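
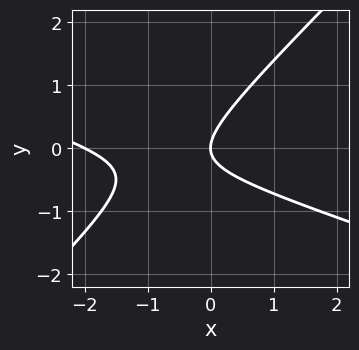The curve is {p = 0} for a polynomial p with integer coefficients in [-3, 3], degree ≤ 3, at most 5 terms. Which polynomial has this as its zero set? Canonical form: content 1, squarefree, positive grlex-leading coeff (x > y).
x^2 + 2*x*y - 3*y^2 + 2*x

First, deg p = 2.
Next, against the integer gridlines: the x-axis gridline crossings are at x ∈ {-2, 0}; it crosses the y-axis at the gridline y = 0.
Finally, together with the visible shape, these determine p as stated.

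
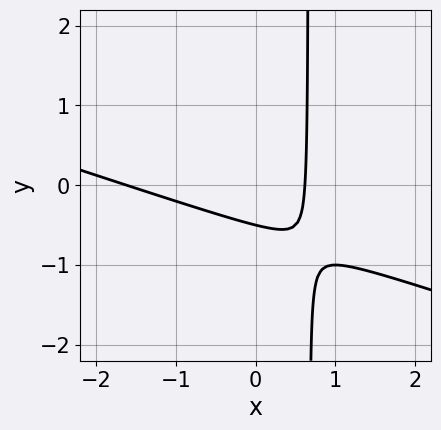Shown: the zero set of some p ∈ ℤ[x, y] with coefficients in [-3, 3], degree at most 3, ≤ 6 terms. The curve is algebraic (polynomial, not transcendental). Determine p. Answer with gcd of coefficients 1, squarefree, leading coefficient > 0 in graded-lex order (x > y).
x^2 + 3*x*y + x - 2*y - 1

First, the degree is 2 — the shape is more complex than any degree-1 curve.
Finally, the integer polynomial consistent with all of this is the stated p.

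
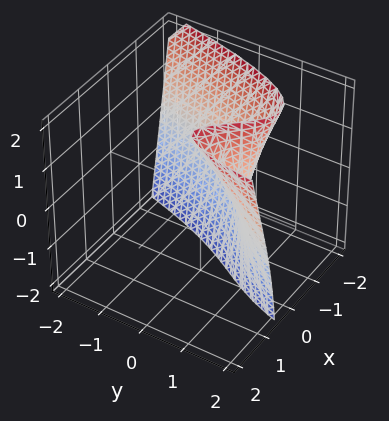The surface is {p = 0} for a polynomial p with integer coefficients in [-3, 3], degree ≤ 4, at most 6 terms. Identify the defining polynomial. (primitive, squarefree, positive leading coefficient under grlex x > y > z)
1. The degree is 3 — a generic line meets the surface in up to 3 points.
2. Reading off the gridlines: one y-axis crossing is at y = 1; no z-intercept at any integer in the box.
3. Solving for integer coefficients yields p as stated.

2*x^3 + x*y - 2*x*z - 3*y + 3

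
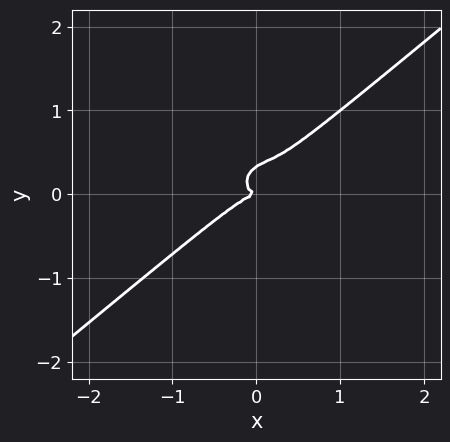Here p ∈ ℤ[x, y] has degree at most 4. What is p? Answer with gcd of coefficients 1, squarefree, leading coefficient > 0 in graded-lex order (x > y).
2*x^3 - 2*x^2*y + 2*x*y^2 - 3*y^3 + y^2

(a) Degree: the shape is more complex than any degree-2 curve, so deg p = 3.
(b) Against the integer gridlines: it crosses the x-axis at the gridline x = 0; it crosses the y-axis at the gridline y = 0.
(c) Matching integer coefficients to the picture gives p.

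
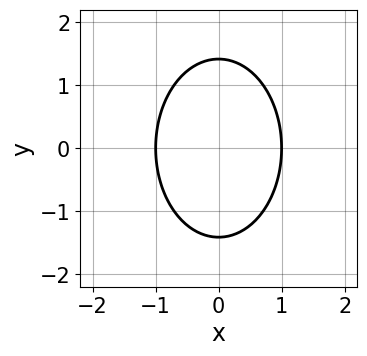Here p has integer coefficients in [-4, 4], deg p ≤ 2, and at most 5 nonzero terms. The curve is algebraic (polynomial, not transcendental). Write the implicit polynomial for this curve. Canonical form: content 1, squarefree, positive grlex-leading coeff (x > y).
1. Degree: the shape is more complex than any degree-1 curve, so deg p = 2.
2. Symmetries: it's symmetric under x → −x, forcing even powers of x; it's symmetric under y → −y, forcing even powers of y.
3. Checking where it meets the axes: among the integer gridlines, it crosses the x-axis at x ∈ {-1, 1}.
4. Assembling these constraints gives the stated polynomial.

2*x^2 + y^2 - 2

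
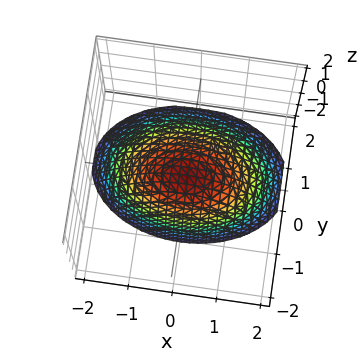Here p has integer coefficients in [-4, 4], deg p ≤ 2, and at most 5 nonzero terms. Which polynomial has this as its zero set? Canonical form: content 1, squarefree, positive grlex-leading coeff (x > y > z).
x^2 + 2*y^2 + y*z + 2*z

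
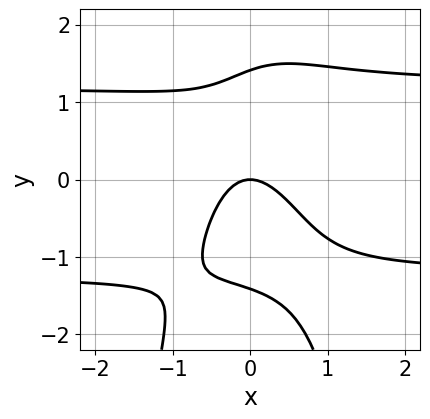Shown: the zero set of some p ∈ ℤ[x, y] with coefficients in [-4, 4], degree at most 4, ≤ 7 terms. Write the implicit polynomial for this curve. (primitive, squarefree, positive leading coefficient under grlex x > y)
2*x^2*y^2 + y^3 - 3*x^2 - x*y - 2*y

First, degree: a generic line meets the curve in up to 4 points, so deg p = 4.
Then, reading off the gridlines: it meets the y-axis at y = 0 (among the integer gridlines); it crosses the x-axis at the gridline x = 0.
Finally, solving for integer coefficients yields p as stated.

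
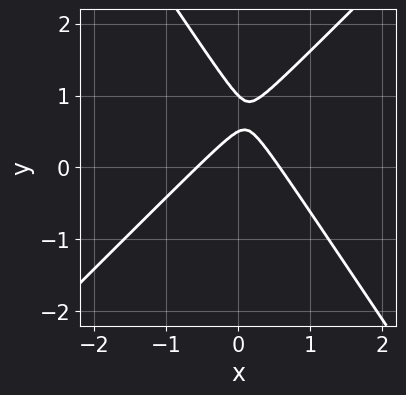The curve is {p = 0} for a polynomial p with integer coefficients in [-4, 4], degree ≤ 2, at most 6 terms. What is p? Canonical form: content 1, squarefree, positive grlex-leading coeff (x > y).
First, the degree is 2 — no degree-1 curve has this shape.
Then, from the visible intercepts: one y-axis crossing is at y = 1.
Finally, assembling these constraints gives the stated polynomial.

3*x^2 - x*y - 2*y^2 + 3*y - 1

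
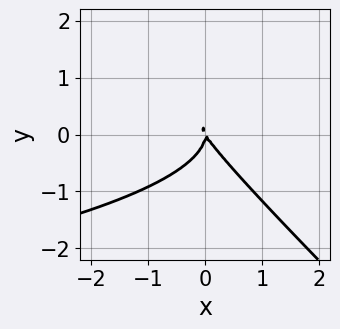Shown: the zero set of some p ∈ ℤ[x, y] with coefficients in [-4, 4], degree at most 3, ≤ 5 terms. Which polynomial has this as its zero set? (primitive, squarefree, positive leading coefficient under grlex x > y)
Degree: no degree-2 curve has this shape, so deg p = 3.
From the visible intercepts: it meets the y-axis at y = 0 (among the integer gridlines); it crosses the x-axis at the gridline x = 0.
Together with the visible shape, these determine p as stated.

3*x*y^2 + 3*y^3 + 3*x^2 + 2*x*y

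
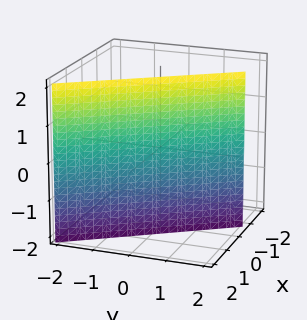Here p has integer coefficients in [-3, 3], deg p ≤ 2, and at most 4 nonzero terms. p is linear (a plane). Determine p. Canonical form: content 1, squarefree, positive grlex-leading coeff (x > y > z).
The degree is 1 — every cross-section is a straight line — this is a plane.
From the visible intercepts: it crosses the y-axis at the gridline y = 1; it misses every integer gridline on the z-axis.
Putting this together gives p.

3*x + 2*y - 2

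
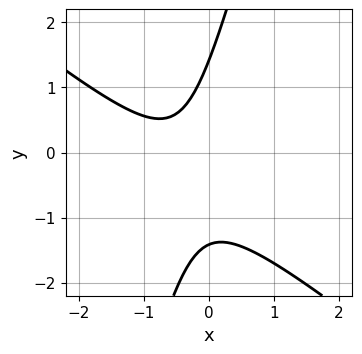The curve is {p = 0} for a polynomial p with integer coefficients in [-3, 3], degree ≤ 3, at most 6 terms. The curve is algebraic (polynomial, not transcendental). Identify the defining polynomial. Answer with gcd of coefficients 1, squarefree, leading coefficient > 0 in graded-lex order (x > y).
1. deg p = 2. A generic line meets the curve in up to 2 points.
2. Against the integer gridlines: the curve avoids every integer x-axis point in the box.
3. Fitting integer coefficients to these (and the overall shape) gives p.

3*x^2 + 3*x*y - y^2 + 3*x + 2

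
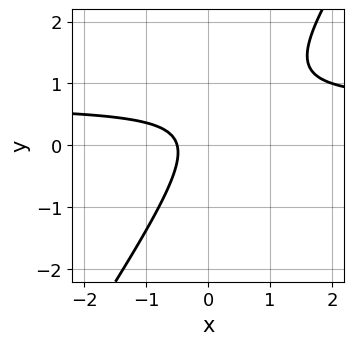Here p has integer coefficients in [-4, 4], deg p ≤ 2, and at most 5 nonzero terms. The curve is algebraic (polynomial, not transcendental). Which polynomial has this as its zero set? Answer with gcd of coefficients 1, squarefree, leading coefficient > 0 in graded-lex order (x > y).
First, deg p = 2. No degree-1 curve has this shape.
Next, from the axis intercepts and sections: it misses every integer gridline on the y-axis.
Finally, the integer polynomial consistent with all of this is the stated p.

3*x*y - 2*y^2 - 2*x + y - 1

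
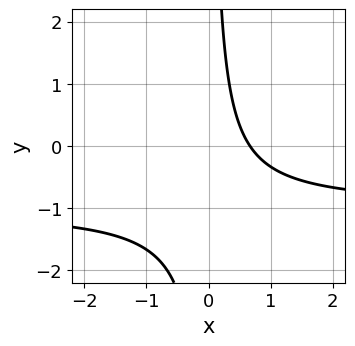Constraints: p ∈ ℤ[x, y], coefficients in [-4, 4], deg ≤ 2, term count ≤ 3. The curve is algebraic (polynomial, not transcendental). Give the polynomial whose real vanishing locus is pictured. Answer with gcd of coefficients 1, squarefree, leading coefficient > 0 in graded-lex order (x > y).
First, the degree is 2 — no degree-1 curve has this shape.
Then, checking where it meets the axes: no y-intercept at any integer in the box.
Finally, fitting integer coefficients to these (and the overall shape) gives p.

3*x*y + 3*x - 2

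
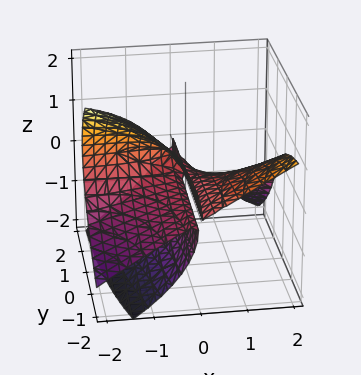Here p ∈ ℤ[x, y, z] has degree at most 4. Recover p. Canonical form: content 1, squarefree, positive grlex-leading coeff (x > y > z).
Degree: the shape is more complex than any degree-2 surface, so deg p = 3.
Against the integer gridlines: it crosses the z-axis at the gridline z = 0; every point of the x-axis in the box is on the surface.
Together with the visible shape, these determine p as stated.

2*x^2*y - 2*x*y*z - x*z^2 + 2*z^3 + 3*x*z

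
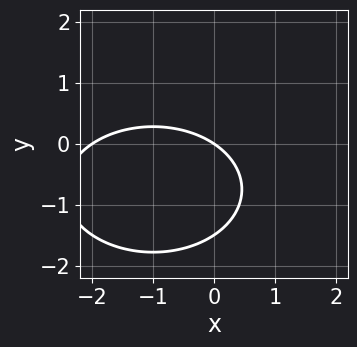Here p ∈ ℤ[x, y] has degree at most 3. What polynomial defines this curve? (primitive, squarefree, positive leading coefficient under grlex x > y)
First, degree: the shape is more complex than any degree-1 curve, so deg p = 2.
Then, against the integer gridlines: the x-axis gridline crossings are at x ∈ {-2, 0}; one y-axis crossing is at y = 0.
Finally, together with the visible shape, these determine p as stated.

x^2 + 2*y^2 + 2*x + 3*y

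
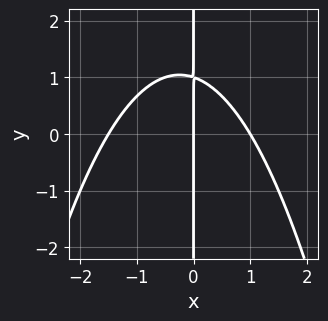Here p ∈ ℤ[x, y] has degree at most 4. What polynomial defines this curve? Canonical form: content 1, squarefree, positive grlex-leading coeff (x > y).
1. The degree is 3 — the shape is more complex than any degree-2 curve.
2. Against the integer gridlines: every point of the y-axis in the box is on the curve; the x-axis gridline crossings are at x ∈ {0, 1}.
3. Matching integer coefficients to the picture gives p.

2*x^3 + x^2 + 3*x*y - 3*x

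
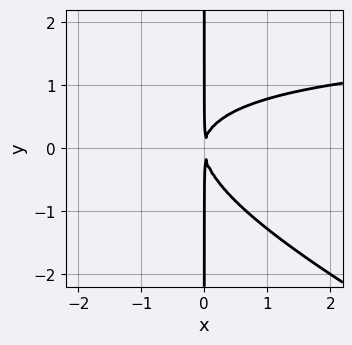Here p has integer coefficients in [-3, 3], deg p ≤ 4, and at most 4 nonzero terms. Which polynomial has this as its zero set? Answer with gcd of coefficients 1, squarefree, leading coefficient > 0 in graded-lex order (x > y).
x^2*y + 2*x*y^2 - 2*x^2

(a) The degree is 3 — the shape is more complex than any degree-2 curve.
(b) Checking where it meets the axes: every point of the y-axis in the box is on the curve.
(c) These observations pin down the coefficients.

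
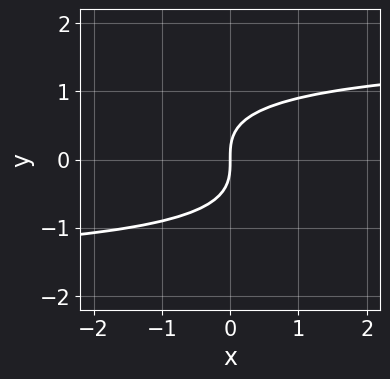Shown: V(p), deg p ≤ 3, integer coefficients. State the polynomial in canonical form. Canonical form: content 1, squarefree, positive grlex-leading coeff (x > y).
x*y^2 + 3*y^3 - 3*x

(a) deg p = 3. The shape is more complex than any degree-2 curve.
(b) Against the integer gridlines: it crosses the x-axis at the gridline x = 0; it meets the y-axis at y = 0 (among the integer gridlines).
(c) Putting this together gives p.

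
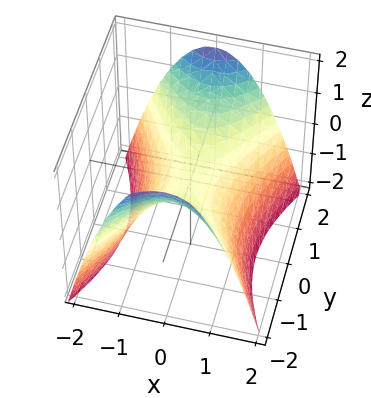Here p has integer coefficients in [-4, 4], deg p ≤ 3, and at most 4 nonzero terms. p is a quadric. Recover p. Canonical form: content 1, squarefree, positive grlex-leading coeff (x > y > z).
2*x^2 - y^2 + 2*z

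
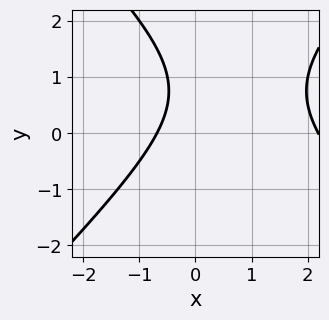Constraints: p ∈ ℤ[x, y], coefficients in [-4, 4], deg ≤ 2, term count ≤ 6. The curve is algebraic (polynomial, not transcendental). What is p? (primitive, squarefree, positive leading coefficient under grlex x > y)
1. deg p = 2. The shape is more complex than any degree-1 curve.
2. Observable constraints: the curve avoids every integer y-axis point in the box.
3. These observations pin down the coefficients.

2*x^2 - 2*y^2 - 3*x + 3*y - 3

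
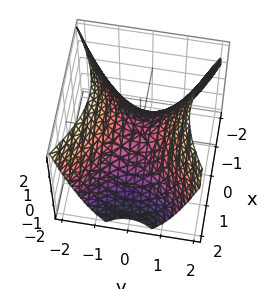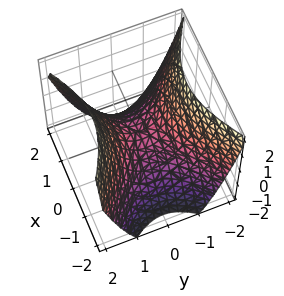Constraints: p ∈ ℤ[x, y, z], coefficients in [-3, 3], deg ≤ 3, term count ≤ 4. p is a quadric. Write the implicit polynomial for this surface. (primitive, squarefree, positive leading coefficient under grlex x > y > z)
2*x^2 - 3*y^2 + 3*z

First, the degree is 2 — a hyperbolic paraboloid; a quadric.
Then, symmetries: mirror symmetry y ↦ −y ⇒ only even powers of y; it's symmetric under x → −x, forcing even powers of x.
Next, from the visible intercepts: one z-axis crossing is at z = 0; it crosses the x-axis at the gridline x = 0; it crosses the y-axis at the gridline y = 0.
Finally, the integer polynomial consistent with all of this is the stated p.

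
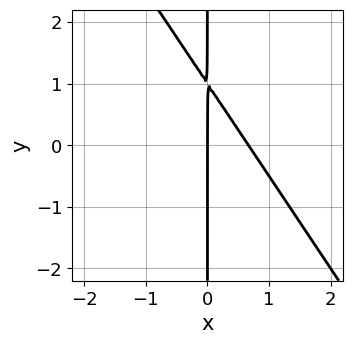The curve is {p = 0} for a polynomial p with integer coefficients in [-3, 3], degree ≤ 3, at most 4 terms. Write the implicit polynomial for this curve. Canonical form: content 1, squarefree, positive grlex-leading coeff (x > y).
1. Degree: the shape is more complex than any degree-1 curve, so deg p = 2.
2. From the visible intercepts: it meets the x-axis at x = 0 (among the integer gridlines); the visible y-axis segment lies entirely on the curve.
3. The integer polynomial consistent with all of this is the stated p.

3*x^2 + 2*x*y - 2*x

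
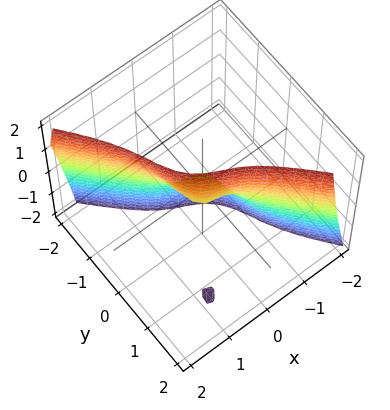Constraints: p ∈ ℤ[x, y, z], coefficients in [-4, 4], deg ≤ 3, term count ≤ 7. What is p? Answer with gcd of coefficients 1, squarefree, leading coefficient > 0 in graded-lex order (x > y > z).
3*x^3 + 2*x*y*z + 2*y^3 + y^2*z - z

1. Degree: no degree-2 surface has this shape, so deg p = 3.
2. Checking where it meets the axes: one z-axis crossing is at z = 0; it crosses the x-axis at the gridline x = 0; it meets the y-axis at y = 0 (among the integer gridlines).
3. The integer polynomial consistent with all of this is the stated p.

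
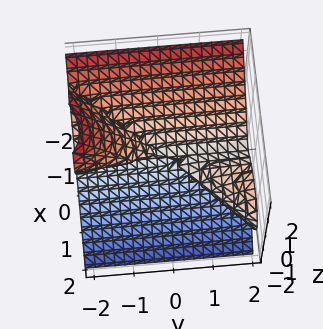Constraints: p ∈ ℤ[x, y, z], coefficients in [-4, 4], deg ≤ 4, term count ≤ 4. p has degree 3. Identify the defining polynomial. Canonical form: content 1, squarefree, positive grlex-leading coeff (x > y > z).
x^3 - x^2*y + y*z^2 + z^3

The degree is 3 — no degree-2 surface has this shape.
Checking where it meets the axes: it meets the x-axis at x = 0 (among the integer gridlines); every point of the y-axis in the box is on the surface.
The integer polynomial consistent with all of this is the stated p.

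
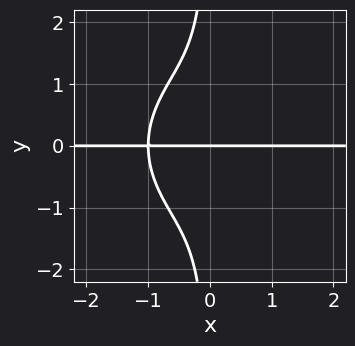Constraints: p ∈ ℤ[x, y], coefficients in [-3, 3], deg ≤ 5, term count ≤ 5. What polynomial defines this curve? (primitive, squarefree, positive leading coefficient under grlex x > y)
(a) The degree is 4 — the shape is more complex than any degree-3 curve.
(b) Checking where it meets the axes: the visible x-axis segment lies entirely on the curve; it meets the y-axis at y = 0 (among the integer gridlines).
(c) Solving for integer coefficients yields p as stated.

x^3*y + x*y^3 + y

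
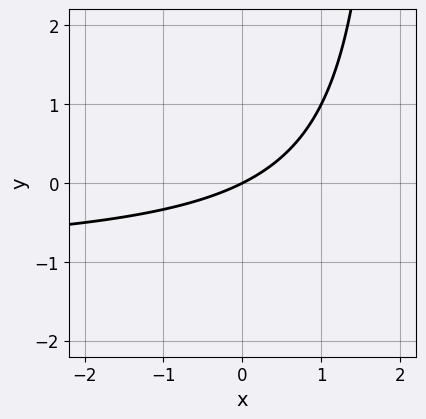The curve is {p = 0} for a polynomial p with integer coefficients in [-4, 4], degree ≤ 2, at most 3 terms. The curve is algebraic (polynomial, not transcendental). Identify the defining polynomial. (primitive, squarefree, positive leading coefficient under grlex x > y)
First, deg p = 2. No degree-1 curve has this shape.
Then, against the integer gridlines: one x-axis crossing is at x = 0; it meets the y-axis at y = 0 (among the integer gridlines).
Finally, these observations pin down the coefficients.

x*y + x - 2*y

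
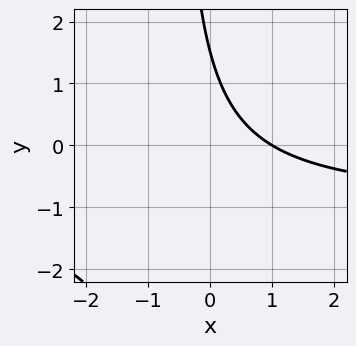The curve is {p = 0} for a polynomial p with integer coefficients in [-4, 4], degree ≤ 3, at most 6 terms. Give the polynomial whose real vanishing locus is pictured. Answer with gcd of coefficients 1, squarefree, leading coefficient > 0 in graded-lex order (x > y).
1. deg p = 2. A generic line meets the curve in up to 2 points.
2. Reading off the gridlines: it crosses the x-axis at the gridline x = 1.
3. The integer polynomial consistent with all of this is the stated p.

3*x*y + 3*x + 2*y - 3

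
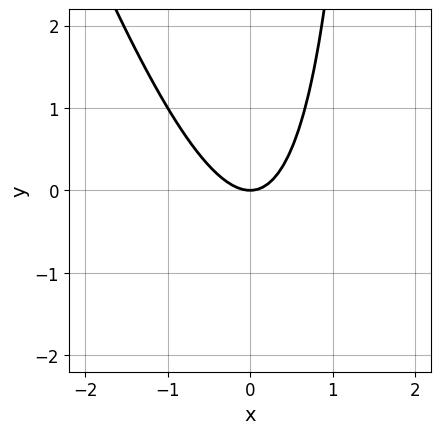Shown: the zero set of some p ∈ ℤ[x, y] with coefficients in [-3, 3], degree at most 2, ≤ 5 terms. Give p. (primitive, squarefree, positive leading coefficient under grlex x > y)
(a) Degree: the shape is more complex than any degree-1 curve, so deg p = 2.
(b) From the axis intercepts and sections: one x-axis crossing is at x = 0; one y-axis crossing is at y = 0.
(c) Fitting integer coefficients to these (and the overall shape) gives p.

3*x^2 + x*y - 2*y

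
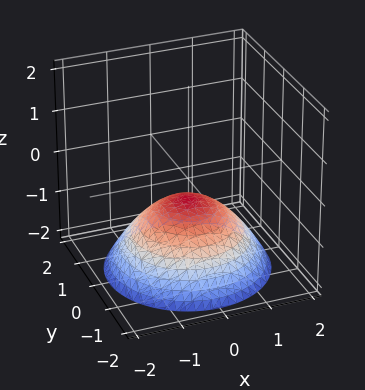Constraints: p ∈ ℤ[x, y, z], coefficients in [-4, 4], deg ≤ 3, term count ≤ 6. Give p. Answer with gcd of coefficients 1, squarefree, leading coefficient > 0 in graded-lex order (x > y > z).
x^2 + y^2 + 2*z + 1

deg p = 2. No degree-1 surface has this shape.
Symmetry: the z-axis is an axis of rotation, so x and y enter only as x² + y².
Reading off the gridlines: it misses every integer gridline on the x-axis; no y-intercept at any integer in the box; a circular section at z = -2 has radius between 1 and 2.
Solving for integer coefficients yields p as stated.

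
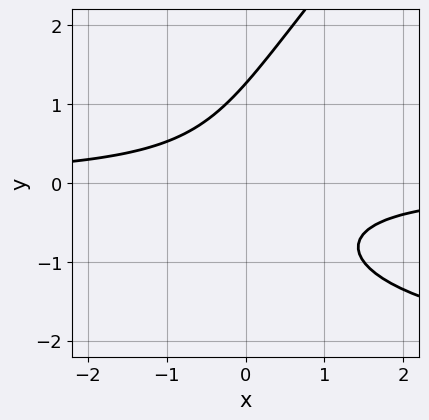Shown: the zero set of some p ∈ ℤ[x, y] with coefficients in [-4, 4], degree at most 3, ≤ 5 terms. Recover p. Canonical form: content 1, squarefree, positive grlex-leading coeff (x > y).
First, the degree is 3 — no degree-2 curve has this shape.
Next, observable constraints: the curve avoids every integer x-axis point in the box.
Finally, solving for integer coefficients yields p as stated.

x*y^2 - y^3 + 3*x*y + 2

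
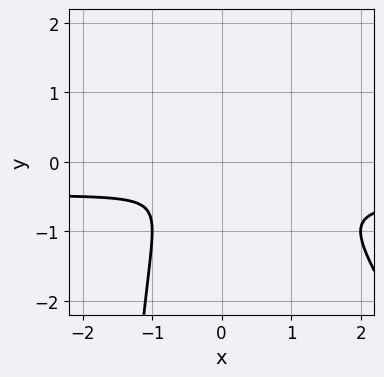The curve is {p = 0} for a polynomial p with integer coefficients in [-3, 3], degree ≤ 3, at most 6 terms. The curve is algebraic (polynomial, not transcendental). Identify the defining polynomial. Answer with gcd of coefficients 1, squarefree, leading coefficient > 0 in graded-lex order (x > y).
2*x^2*y + x*y^2 + x^2 + 2*y^2

(a) deg p = 3. No degree-2 curve has this shape.
(b) Solving for integer coefficients yields p as stated.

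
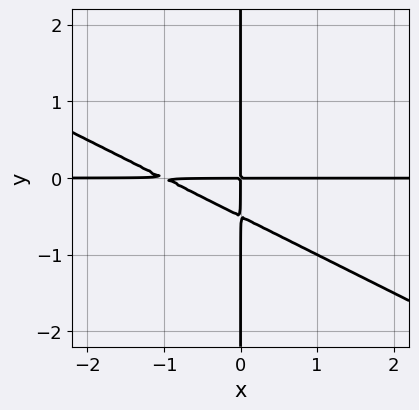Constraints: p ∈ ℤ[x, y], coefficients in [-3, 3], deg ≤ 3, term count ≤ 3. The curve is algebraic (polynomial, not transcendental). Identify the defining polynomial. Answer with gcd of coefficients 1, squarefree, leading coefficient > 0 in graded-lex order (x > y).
x^2*y + 2*x*y^2 + x*y

(a) Degree: a generic line meets the curve in up to 3 points, so deg p = 3.
(b) From the visible intercepts: every point of the x-axis in the box is on the curve; every point of the y-axis in the box is on the curve.
(c) Assembling these constraints gives the stated polynomial.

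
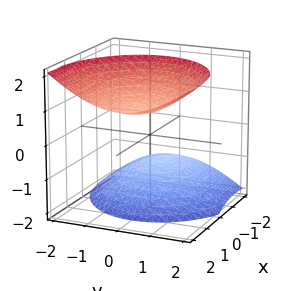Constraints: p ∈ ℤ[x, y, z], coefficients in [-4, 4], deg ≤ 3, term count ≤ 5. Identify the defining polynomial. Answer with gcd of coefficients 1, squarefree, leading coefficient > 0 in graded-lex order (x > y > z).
2*x^2 - 3*x*z + 3*y^2 - 3*z^2 + 3

(a) The picture has 2 separate pieces. Treating them together as one polynomial.
(b) deg p = 2. No degree-1 surface has this shape.
(c) Checking where it meets the axes: among the integer gridlines, it crosses the z-axis at z ∈ {-1, 1}; no x-intercept at any integer in the box; no y-intercept at any integer in the box.
(d) Together with the visible shape, these determine p as stated.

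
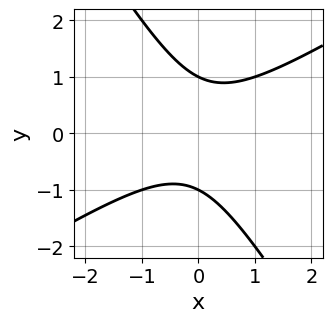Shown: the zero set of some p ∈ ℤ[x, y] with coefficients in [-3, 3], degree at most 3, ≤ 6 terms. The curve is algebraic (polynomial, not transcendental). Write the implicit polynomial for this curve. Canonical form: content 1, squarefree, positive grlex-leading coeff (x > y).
x^2 - x*y - y^2 + 1

1. The degree is 2 — the shape is more complex than any degree-1 curve.
2. Checking where it meets the axes: among the integer gridlines, it crosses the y-axis at y ∈ {-1, 1}; the curve avoids every integer x-axis point in the box.
3. Putting this together gives p.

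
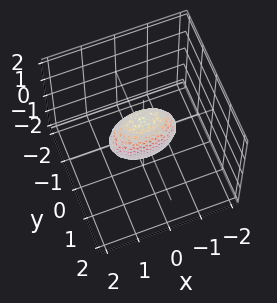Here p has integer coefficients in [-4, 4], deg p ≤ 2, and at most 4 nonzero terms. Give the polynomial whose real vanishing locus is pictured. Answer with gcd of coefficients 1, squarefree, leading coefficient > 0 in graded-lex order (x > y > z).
First, the degree is 2 — bounded and convex; a quadric.
Then, symmetries: mirror symmetry z ↦ −z ⇒ only even powers of z; it's symmetric under y → −y, forcing even powers of y; mirror symmetry x ↦ −x ⇒ only even powers of x.
Next, checking where it meets the axes: the x-axis gridline crossings are at x ∈ {-1, 1}; the z-axis gridline crossings are at z ∈ {-1, 1}.
Finally, the integer polynomial consistent with all of this is the stated p.

x^2 + 3*y^2 + z^2 - 1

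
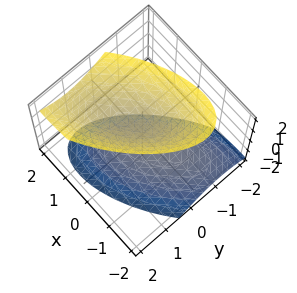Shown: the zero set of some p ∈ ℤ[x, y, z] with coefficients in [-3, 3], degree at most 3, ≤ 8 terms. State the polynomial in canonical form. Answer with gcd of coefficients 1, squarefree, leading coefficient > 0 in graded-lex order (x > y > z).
2*x^2 - 3*x*y - x*z + 3*y^2 - 2*z^2 + 1

1. There are 2 components.
2. deg p = 2.
3. Checking where it meets the axes: it misses every integer gridline on the x-axis; no y-intercept at any integer in the box.
4. The integer polynomial consistent with all of this is the stated p.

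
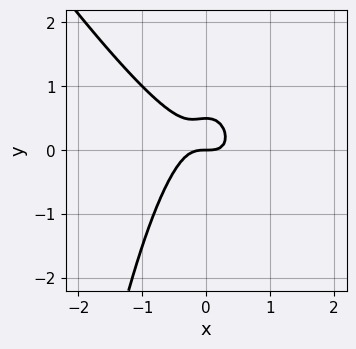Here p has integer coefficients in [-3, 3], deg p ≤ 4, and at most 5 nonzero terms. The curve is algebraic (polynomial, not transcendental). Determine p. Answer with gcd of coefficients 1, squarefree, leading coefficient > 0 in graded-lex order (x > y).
(a) The degree is 3 — the shape is more complex than any degree-2 curve.
(b) Against the integer gridlines: one x-axis crossing is at x = 0; one y-axis crossing is at y = 0.
(c) The integer polynomial consistent with all of this is the stated p.

3*x^3 + 2*x^2*y + 2*y^2 - y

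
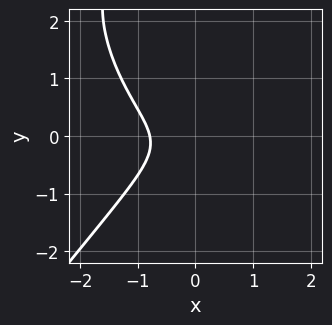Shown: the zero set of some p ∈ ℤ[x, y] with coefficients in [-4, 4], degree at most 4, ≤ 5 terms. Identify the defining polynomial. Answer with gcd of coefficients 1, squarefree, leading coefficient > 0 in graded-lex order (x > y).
2*x^3 - y^3 - x*y + 3*y^2 + 1

The degree is 3 — no degree-2 curve has this shape.
Checking where it meets the axes: it misses every integer gridline on the y-axis.
Fitting integer coefficients to these (and the overall shape) gives p.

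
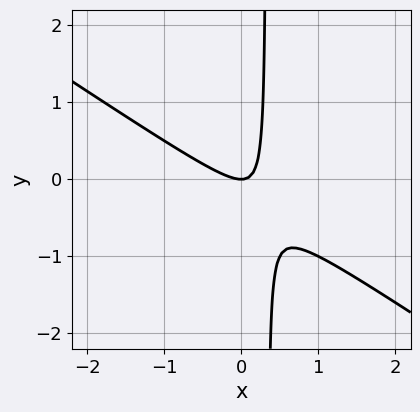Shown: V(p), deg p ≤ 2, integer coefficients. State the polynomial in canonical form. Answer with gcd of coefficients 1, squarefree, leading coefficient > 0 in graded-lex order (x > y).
2*x^2 + 3*x*y - y

1. The degree is 2 — the shape is more complex than any degree-1 curve.
2. From the axis intercepts and sections: one x-axis crossing is at x = 0; one y-axis crossing is at y = 0.
3. Matching integer coefficients to the picture gives p.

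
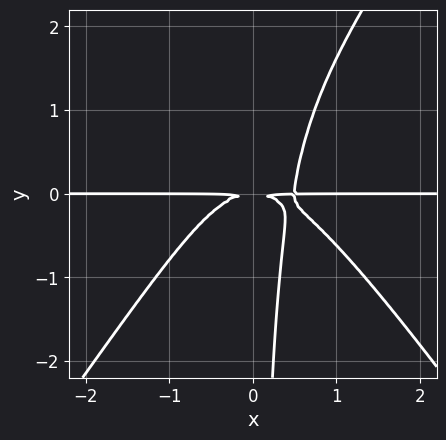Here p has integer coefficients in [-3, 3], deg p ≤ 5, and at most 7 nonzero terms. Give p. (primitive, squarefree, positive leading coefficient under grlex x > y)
2*x^3*y - x*y^3 - x^2*y + 2*x*y^2 - y^2

First, deg p = 4.
Then, against the integer gridlines: the visible x-axis segment lies entirely on the curve.
Finally, putting this together gives p.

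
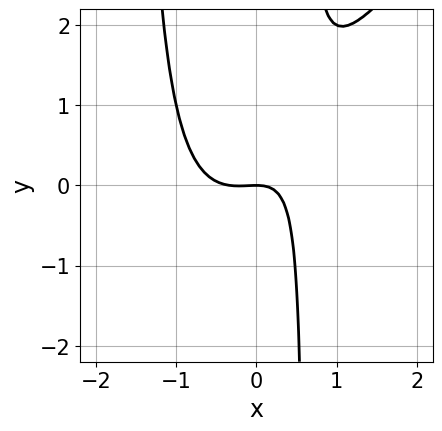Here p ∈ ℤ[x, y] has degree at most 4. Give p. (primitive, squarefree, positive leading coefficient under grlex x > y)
1. The degree is 3 — a generic line meets the curve in up to 3 points.
2. Observable constraints: it meets the x-axis at x = 0 (among the integer gridlines); one y-axis crossing is at y = 0.
3. The integer polynomial consistent with all of this is the stated p.

3*x^3 - 2*x^2*y + x^2 - 2*x*y + 2*y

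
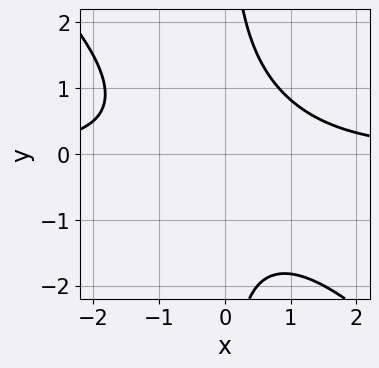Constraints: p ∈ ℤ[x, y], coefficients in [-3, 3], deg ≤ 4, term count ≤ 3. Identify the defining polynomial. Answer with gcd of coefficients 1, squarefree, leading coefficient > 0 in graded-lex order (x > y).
deg p = 3. The shape is more complex than any degree-2 curve.
Observable constraints: it misses every integer gridline on the y-axis; it misses every integer gridline on the x-axis.
Together with the visible shape, these determine p as stated.

2*x^2*y + 2*x*y^2 - 3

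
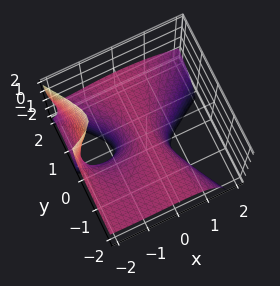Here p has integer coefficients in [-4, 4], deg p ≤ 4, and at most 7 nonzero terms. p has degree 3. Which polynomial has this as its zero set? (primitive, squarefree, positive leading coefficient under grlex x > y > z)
Degree: no degree-2 surface has this shape, so deg p = 3.
From the visible intercepts: one z-axis crossing is at z = 0; among the integer gridlines, it crosses the x-axis at x ∈ {-2, 0}; every point of the y-axis in the box is on the surface.
Matching integer coefficients to the picture gives p.

x^3 + 3*x*y*z + 3*y^2*z + 2*x^2 + z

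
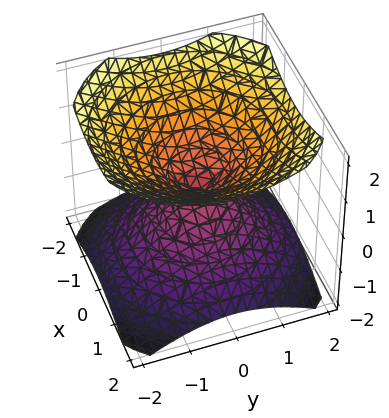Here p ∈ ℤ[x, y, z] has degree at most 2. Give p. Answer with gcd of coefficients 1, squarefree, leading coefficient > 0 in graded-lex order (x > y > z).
(a) The picture has 2 separate pieces.
(b) The degree is 2 — a double cone through the origin; a quadric.
(c) Symmetry: the z-axis is an axis of rotation, so x and y enter only as x² + y²; the z ↦ −z reflection is a symmetry, so z appears only in even powers.
(d) From the visible intercepts: it meets the y-axis at y = 0 (among the integer gridlines); one x-axis crossing is at x = 0; it crosses the z-axis at the gridline z = 0.
(e) Matching integer coefficients to the picture gives p.

2*x^2 + 2*y^2 - 3*z^2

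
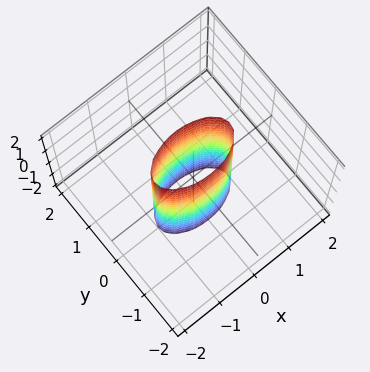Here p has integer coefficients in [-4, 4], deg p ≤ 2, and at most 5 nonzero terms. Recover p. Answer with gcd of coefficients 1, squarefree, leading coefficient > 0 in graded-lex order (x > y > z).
1. The degree is 2 — a cylinder; a quadric.
2. Symmetries: it's symmetric under z → −z, forcing even powers of z; the y ↦ −y reflection is a symmetry, so y appears only in even powers; mirror symmetry x ↦ −x ⇒ only even powers of x.
3. Observable constraints: it misses every integer gridline on the z-axis; the x-axis gridline crossings are at x ∈ {-1, 1}.
4. Putting this together gives p.

x^2 + 3*y^2 - 1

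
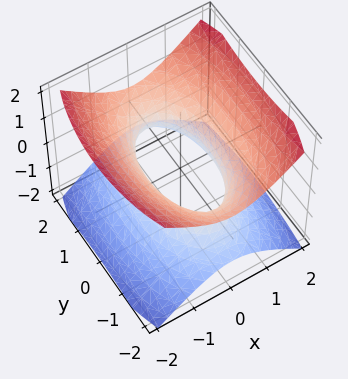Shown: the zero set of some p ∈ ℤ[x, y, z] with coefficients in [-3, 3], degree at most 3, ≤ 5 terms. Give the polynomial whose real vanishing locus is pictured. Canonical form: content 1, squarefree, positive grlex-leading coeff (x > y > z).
3*x^2 + y^2 - 3*z^2 - 2

(a) Degree: an hourglass — one-sheet hyperboloid; a quadric, so deg p = 2.
(b) Symmetries: it's symmetric under z → −z, forcing even powers of z; mirror symmetry x ↦ −x ⇒ only even powers of x; the y ↦ −y reflection is a symmetry, so y appears only in even powers.
(c) From the axis intercepts and sections: no z-intercept at any integer in the box.
(d) Putting this together gives p.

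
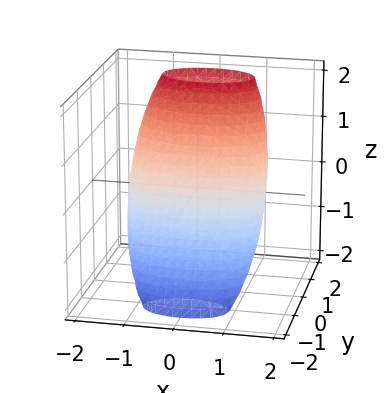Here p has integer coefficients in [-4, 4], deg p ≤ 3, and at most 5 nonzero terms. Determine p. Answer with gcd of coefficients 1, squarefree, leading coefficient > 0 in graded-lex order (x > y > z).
deg p = 2. A generic line meets the surface in up to 2 points.
Putting this together gives p.

x^2 + 3*y^2 - 3*y*z + z^2 - 2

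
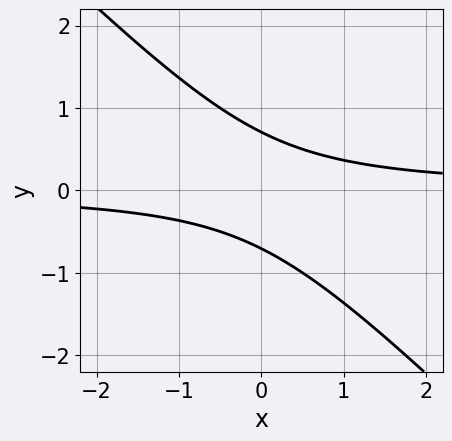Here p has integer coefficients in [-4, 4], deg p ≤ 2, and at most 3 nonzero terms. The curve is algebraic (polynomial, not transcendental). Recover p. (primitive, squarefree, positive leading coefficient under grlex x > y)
2*x*y + 2*y^2 - 1

Degree: no degree-1 curve has this shape, so deg p = 2.
Checking where it meets the axes: it misses every integer gridline on the x-axis.
Assembling these constraints gives the stated polynomial.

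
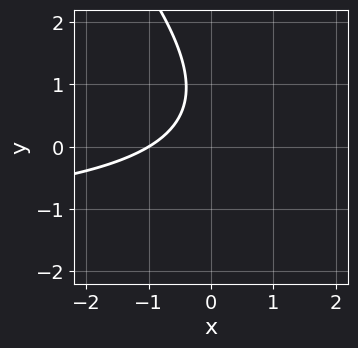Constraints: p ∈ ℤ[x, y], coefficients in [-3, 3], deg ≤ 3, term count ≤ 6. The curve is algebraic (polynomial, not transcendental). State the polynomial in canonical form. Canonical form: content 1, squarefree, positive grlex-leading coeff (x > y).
2*x*y + 2*y^2 + 3*x - 3*y + 3

First, degree: no degree-1 curve has this shape, so deg p = 2.
Then, checking where it meets the axes: it crosses the x-axis at the gridline x = -1; no y-intercept at any integer in the box.
Finally, the integer polynomial consistent with all of this is the stated p.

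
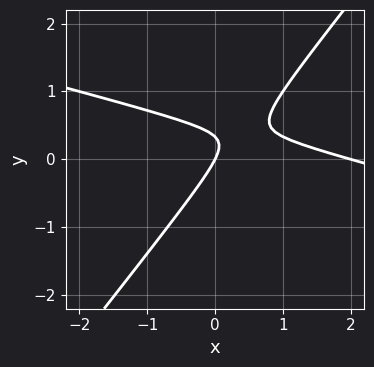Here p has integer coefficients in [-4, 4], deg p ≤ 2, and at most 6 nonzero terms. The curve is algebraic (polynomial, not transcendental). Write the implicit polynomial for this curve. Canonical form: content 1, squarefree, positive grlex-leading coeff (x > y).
(a) Degree: no degree-1 curve has this shape, so deg p = 2.
(b) From the axis intercepts and sections: among the integer gridlines, it crosses the x-axis at x ∈ {0, 2}; one y-axis crossing is at y = 0.
(c) Fitting integer coefficients to these (and the overall shape) gives p.

x^2 + 3*x*y - 3*y^2 - 2*x + y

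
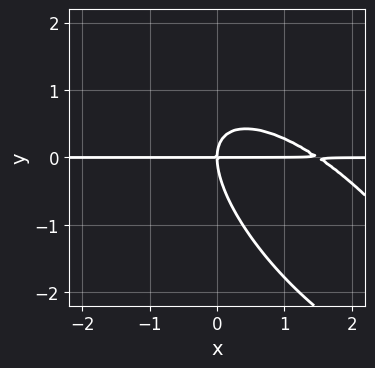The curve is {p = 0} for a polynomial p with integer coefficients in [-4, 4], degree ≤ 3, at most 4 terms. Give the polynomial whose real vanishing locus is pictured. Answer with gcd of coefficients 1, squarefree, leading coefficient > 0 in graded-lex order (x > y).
2*x^2*y + 3*x*y^2 + 2*y^3 - 3*x*y

1. Degree: the shape is more complex than any degree-2 curve, so deg p = 3.
2. From the axis intercepts and sections: the visible x-axis segment lies entirely on the curve; one y-axis crossing is at y = 0.
3. The integer polynomial consistent with all of this is the stated p.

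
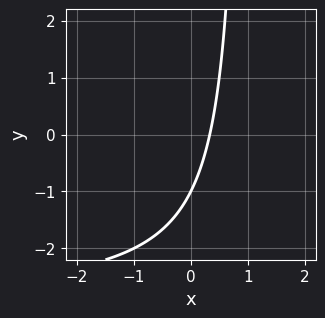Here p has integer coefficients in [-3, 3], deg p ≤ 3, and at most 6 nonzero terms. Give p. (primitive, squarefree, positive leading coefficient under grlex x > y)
First, degree: no degree-1 curve has this shape, so deg p = 2.
Next, from the visible intercepts: one y-axis crossing is at y = -1.
Finally, the integer polynomial consistent with all of this is the stated p.

x*y + 3*x - y - 1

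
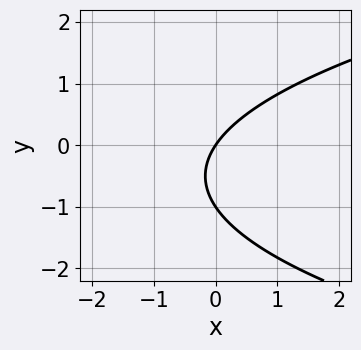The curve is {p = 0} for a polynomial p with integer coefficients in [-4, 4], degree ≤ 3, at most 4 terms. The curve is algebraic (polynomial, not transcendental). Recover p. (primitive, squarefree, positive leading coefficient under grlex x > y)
First, the degree is 2 — a generic line meets the curve in up to 2 points.
Next, reading off the gridlines: the y-axis gridline crossings are at y ∈ {-1, 0}; it crosses the x-axis at the gridline x = 0.
Finally, putting this together gives p.

2*y^2 - 3*x + 2*y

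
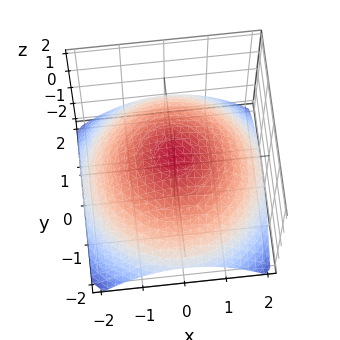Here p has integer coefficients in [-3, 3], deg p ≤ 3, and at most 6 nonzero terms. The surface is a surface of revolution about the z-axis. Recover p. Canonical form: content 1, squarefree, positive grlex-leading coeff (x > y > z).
x^2 + y^2 + 3*z - 2

First, deg p = 2. No degree-1 surface has this shape.
Next, by symmetry, the z-axis is an axis of rotation, so x and y enter only as x² + y².
Then, from the visible intercepts: a circular section at z = 0 has radius between 1 and 2.
Finally, the integer polynomial consistent with all of this is the stated p.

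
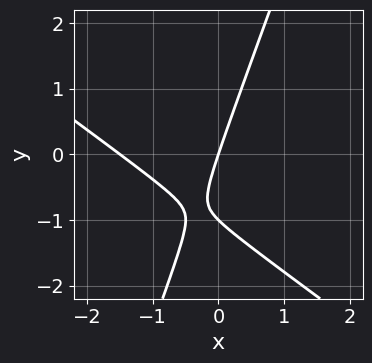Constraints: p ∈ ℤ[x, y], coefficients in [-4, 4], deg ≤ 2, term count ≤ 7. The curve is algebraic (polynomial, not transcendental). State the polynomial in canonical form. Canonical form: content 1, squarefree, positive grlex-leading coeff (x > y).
deg p = 2. No degree-1 curve has this shape.
Observable constraints: among the integer gridlines, it crosses the y-axis at y ∈ {-1, 0}; it meets the x-axis at x = 0 (among the integer gridlines).
The integer polynomial consistent with all of this is the stated p.

2*x^2 + 2*x*y - y^2 + 3*x - y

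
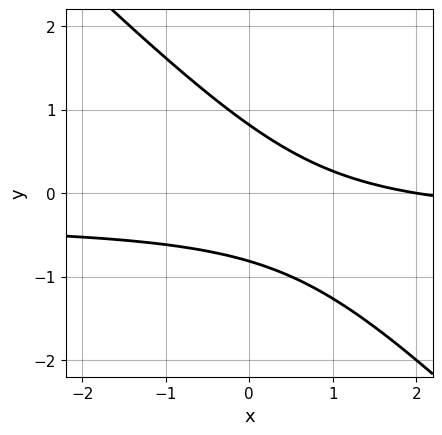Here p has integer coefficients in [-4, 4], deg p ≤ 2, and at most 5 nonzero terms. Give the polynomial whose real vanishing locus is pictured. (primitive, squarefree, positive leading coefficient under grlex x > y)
3*x*y + 3*y^2 + x - 2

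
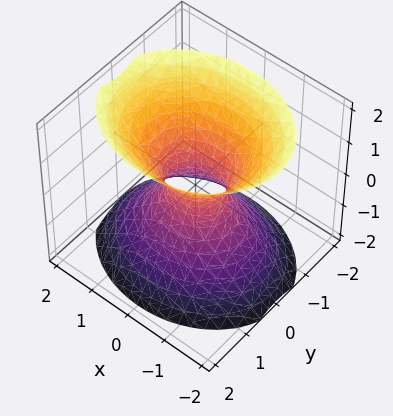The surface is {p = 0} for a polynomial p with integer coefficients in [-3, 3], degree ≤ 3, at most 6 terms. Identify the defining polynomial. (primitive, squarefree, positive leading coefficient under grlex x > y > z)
1. The degree is 2 — one connected sheet with a waist; a quadric.
2. Symmetries: it's symmetric under z → −z, forcing even powers of z; mirror symmetry x ↦ −x ⇒ only even powers of x; it's symmetric under y → −y, forcing even powers of y.
3. Checking where it meets the axes: no z-intercept at any integer in the box.
4. Together with the visible shape, these determine p as stated.

2*x^2 + 3*y^2 - 2*z^2 - 1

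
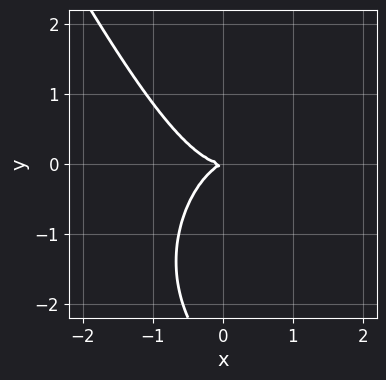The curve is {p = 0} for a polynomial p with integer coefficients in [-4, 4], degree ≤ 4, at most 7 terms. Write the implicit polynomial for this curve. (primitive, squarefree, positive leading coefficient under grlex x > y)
First, deg p = 3. A generic line meets the curve in up to 3 points.
Then, from the axis intercepts and sections: it meets the x-axis at x = 0 (among the integer gridlines); it crosses the y-axis at the gridline y = 0.
Finally, fitting integer coefficients to these (and the overall shape) gives p.

3*x^3 + x*y^2 + y^3 - x*y + 3*y^2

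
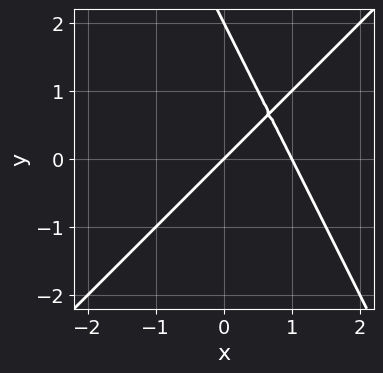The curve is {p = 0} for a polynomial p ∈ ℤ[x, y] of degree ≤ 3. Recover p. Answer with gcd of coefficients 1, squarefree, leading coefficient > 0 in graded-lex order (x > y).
2*x^2 - x*y - y^2 - 2*x + 2*y

(a) deg p = 2. The shape is more complex than any degree-1 curve.
(b) Checking where it meets the axes: among the integer gridlines, it crosses the y-axis at y ∈ {0, 2}; among the integer gridlines, it crosses the x-axis at x ∈ {0, 1}.
(c) Solving for integer coefficients yields p as stated.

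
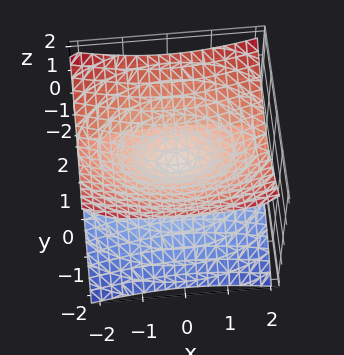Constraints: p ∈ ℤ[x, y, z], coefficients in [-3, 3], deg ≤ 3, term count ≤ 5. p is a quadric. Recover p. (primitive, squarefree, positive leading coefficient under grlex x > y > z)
x^2 + 2*y^2 - 3*z^2

(a) The degree is 2 — two nappes meeting at a single point; a quadric.
(b) Symmetries: mirror symmetry x ↦ −x ⇒ only even powers of x; the z ↦ −z reflection is a symmetry, so z appears only in even powers; mirror symmetry y ↦ −y ⇒ only even powers of y.
(c) From the visible intercepts: it meets the y-axis at y = 0 (among the integer gridlines); it crosses the z-axis at the gridline z = 0.
(d) Matching integer coefficients to the picture gives p.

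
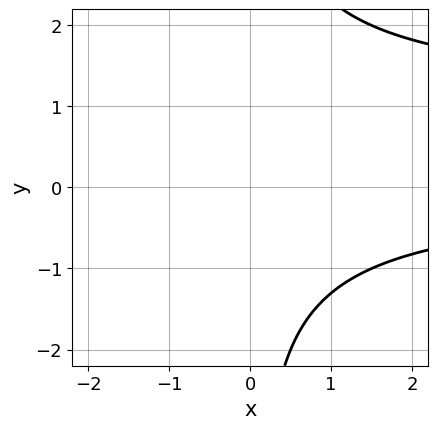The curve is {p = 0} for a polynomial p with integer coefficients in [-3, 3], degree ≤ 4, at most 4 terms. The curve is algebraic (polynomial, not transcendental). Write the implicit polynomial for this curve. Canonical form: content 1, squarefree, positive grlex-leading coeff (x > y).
First, deg p = 3.
Then, from the axis intercepts and sections: the curve avoids every integer y-axis point in the box; no x-intercept at any integer in the box.
Finally, solving for integer coefficients yields p as stated.

x*y^2 - x*y - 3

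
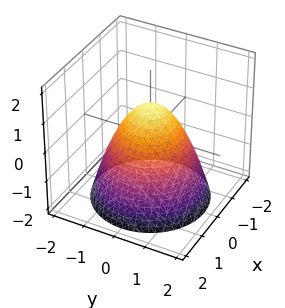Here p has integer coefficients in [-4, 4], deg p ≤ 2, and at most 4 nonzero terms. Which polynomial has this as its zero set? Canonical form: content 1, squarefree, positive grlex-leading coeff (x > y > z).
x^2 + y^2 + z - 1

(a) The degree is 2 — a generic line meets the surface in up to 2 points.
(b) By symmetry, the surface is invariant under rotation about z: p = q(x² + y², z).
(c) Observable constraints: the y-axis gridline crossings are at y ∈ {-1, 1}; it crosses the z-axis at the gridline z = 1.
(d) Putting this together gives p.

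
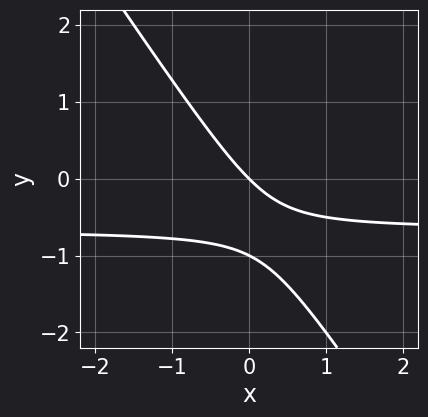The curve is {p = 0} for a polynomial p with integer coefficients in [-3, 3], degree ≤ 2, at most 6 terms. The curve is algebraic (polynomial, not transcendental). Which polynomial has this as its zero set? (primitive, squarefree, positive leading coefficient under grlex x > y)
3*x*y + 2*y^2 + 2*x + 2*y

deg p = 2.
Against the integer gridlines: it meets the x-axis at x = 0 (among the integer gridlines); the y-axis gridline crossings are at y ∈ {-1, 0}.
Matching integer coefficients to the picture gives p.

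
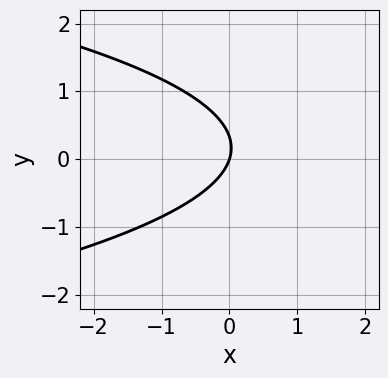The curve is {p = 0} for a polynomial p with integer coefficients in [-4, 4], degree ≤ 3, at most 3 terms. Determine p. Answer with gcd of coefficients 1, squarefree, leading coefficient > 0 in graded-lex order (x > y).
3*y^2 + 3*x - y

First, deg p = 2. The shape is more complex than any degree-1 curve.
Next, from the axis intercepts and sections: it meets the x-axis at x = 0 (among the integer gridlines); it crosses the y-axis at the gridline y = 0.
Finally, assembling these constraints gives the stated polynomial.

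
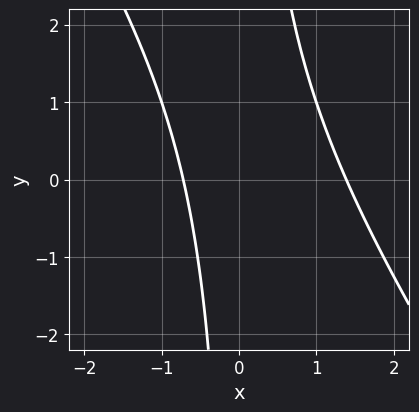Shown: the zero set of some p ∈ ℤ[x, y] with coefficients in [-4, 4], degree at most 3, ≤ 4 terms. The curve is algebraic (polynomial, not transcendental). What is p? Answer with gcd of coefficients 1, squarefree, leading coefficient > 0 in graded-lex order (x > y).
(a) Degree: a generic line meets the curve in up to 2 points, so deg p = 2.
(b) Observable constraints: the curve avoids every integer y-axis point in the box.
(c) Matching integer coefficients to the picture gives p.

3*x^2 + 2*x*y - 2*x - 3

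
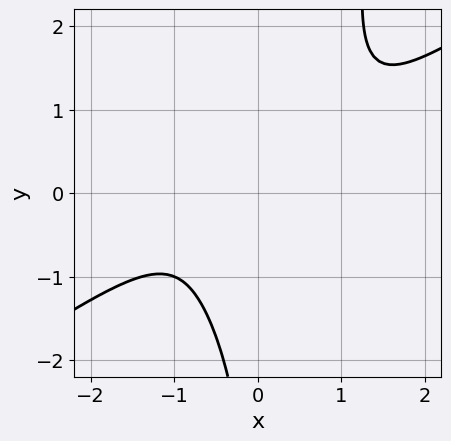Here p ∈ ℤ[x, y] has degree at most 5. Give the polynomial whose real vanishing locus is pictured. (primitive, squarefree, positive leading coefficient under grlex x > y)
2*x^4 - 3*x^3*y + x*y^2 + 2

1. Degree: a generic line meets the curve in up to 4 points, so deg p = 4.
2. Checking where it meets the axes: the curve avoids every integer x-axis point in the box; no y-intercept at any integer in the box.
3. Matching integer coefficients to the picture gives p.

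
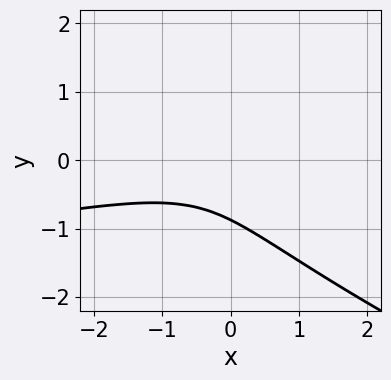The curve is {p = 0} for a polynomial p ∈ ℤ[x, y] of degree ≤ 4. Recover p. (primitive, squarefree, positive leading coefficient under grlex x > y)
x*y^2 + 3*y^3 + x^2 - 3*x*y + 2

(a) Degree: a generic line meets the curve in up to 3 points, so deg p = 3.
(b) From the axis intercepts and sections: it misses every integer gridline on the x-axis.
(c) Matching integer coefficients to the picture gives p.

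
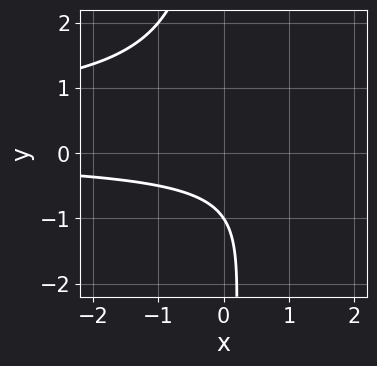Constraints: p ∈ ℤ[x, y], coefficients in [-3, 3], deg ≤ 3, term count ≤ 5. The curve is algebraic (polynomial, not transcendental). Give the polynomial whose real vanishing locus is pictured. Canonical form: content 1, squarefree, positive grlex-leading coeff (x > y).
2*x*y^2 - x*y + 2*y + 2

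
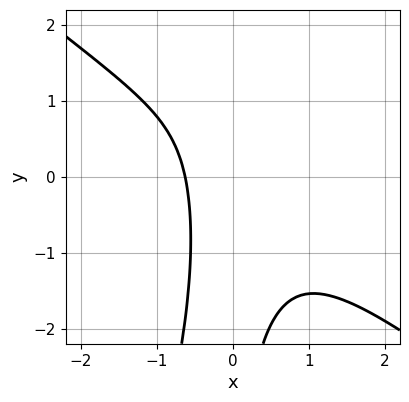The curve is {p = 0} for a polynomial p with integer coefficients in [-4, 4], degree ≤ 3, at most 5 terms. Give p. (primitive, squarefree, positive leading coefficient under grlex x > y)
1. The degree is 3 — a generic line meets the curve in up to 3 points.
2. From the visible intercepts: the curve avoids every integer y-axis point in the box.
3. The integer polynomial consistent with all of this is the stated p.

3*x^3 + 3*x^2*y - x*y^2 + 2*x + 2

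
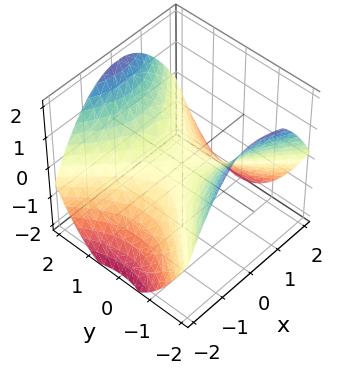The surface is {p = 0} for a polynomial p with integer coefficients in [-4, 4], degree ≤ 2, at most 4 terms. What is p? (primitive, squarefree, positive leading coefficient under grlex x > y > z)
x^2 - y^2 + 2*z

First, the degree is 2 — a saddle surface; a quadric.
Then, symmetries: mirror symmetry x ↦ −x ⇒ only even powers of x; it's symmetric under y → −y, forcing even powers of y.
Then, checking where it meets the axes: one y-axis crossing is at y = 0; one x-axis crossing is at x = 0; it crosses the z-axis at the gridline z = 0.
Finally, solving for integer coefficients yields p as stated.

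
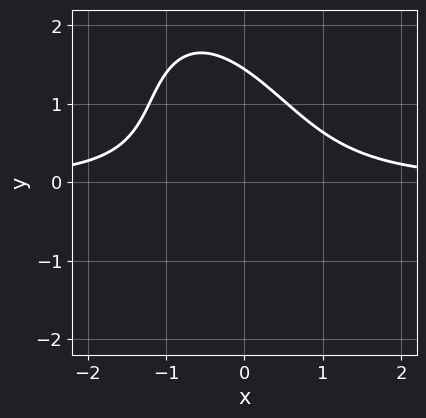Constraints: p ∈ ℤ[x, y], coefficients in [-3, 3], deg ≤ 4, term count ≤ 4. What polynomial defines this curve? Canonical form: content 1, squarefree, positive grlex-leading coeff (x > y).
3*x^2*y + 2*x*y^2 + y^3 - 3

1. Degree: no degree-2 curve has this shape, so deg p = 3.
2. From the visible intercepts: it misses every integer gridline on the x-axis.
3. Fitting integer coefficients to these (and the overall shape) gives p.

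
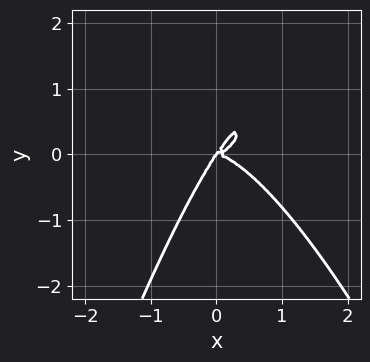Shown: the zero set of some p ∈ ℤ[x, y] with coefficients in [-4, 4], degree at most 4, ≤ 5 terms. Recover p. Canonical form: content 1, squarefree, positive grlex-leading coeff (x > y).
1. The degree is 4 — the shape is more complex than any degree-3 curve.
2. Observable constraints: it crosses the x-axis at the gridline x = 0; it meets the y-axis at y = 0 (among the integer gridlines).
3. These observations pin down the coefficients.

3*x^4 - 3*x*y^2 + 2*y^3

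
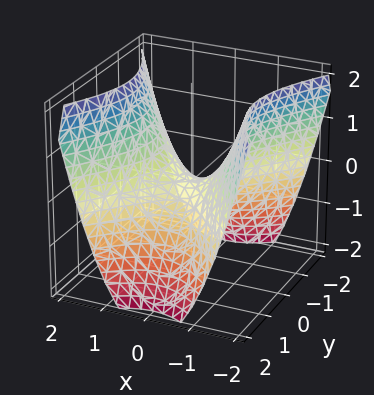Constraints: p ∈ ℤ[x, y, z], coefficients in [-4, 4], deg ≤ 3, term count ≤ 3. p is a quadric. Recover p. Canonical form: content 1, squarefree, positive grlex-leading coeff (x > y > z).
3*x^2 - 2*y^2 - 3*z

(a) The degree is 2 — a saddle surface; a quadric.
(b) Symmetries: mirror symmetry x ↦ −x ⇒ only even powers of x; it's symmetric under y → −y, forcing even powers of y.
(c) From the axis intercepts and sections: one x-axis crossing is at x = 0; it meets the y-axis at y = 0 (among the integer gridlines); one z-axis crossing is at z = 0.
(d) Assembling these constraints gives the stated polynomial.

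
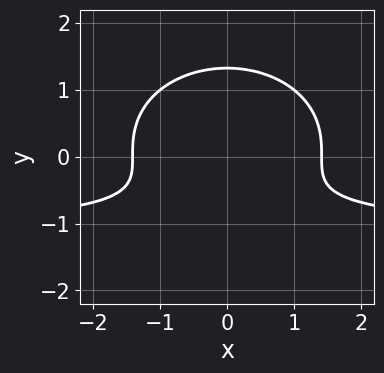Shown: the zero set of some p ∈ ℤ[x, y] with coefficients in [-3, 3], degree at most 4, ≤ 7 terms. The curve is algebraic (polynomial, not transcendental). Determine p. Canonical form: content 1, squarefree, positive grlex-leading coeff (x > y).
First, deg p = 3. A generic line meets the curve in up to 3 points.
Next, symmetries: the x ↦ −x reflection is a symmetry, so x appears only in even powers.
Finally, putting this together gives p.

x^2*y + 2*y^3 + x^2 - 2*y - 2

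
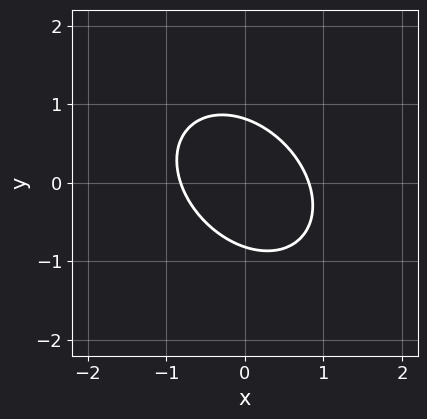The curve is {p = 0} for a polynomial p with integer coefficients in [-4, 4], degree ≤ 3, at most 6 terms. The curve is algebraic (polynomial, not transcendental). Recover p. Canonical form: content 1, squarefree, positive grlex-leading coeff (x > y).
3*x^2 + 2*x*y + 3*y^2 - 2

First, degree: the shape is more complex than any degree-1 curve, so deg p = 2.
Finally, putting this together gives p.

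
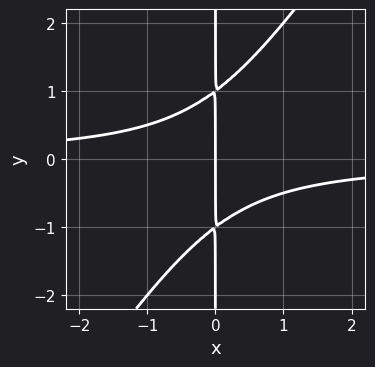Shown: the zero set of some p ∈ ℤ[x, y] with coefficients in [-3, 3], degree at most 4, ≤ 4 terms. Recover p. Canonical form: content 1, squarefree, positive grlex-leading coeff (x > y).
Degree: no degree-2 curve has this shape, so deg p = 3.
From the axis intercepts and sections: one x-axis crossing is at x = 0; every point of the y-axis in the box is on the curve.
Together with the visible shape, these determine p as stated.

3*x^2*y - 2*x*y^2 + 2*x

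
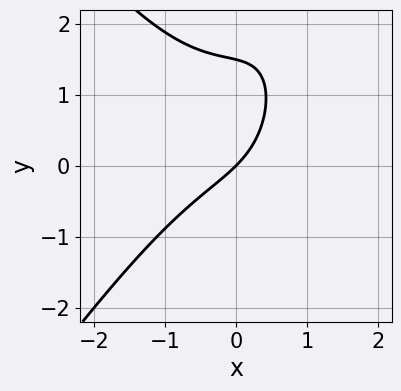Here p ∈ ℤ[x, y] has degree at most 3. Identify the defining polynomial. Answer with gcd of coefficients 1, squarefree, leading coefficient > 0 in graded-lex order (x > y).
2*x^3 - x*y^2 + 2*y^2 + 3*x - 3*y

1. deg p = 3. The shape is more complex than any degree-2 curve.
2. Against the integer gridlines: it crosses the x-axis at the gridline x = 0; it meets the y-axis at y = 0 (among the integer gridlines).
3. Assembling these constraints gives the stated polynomial.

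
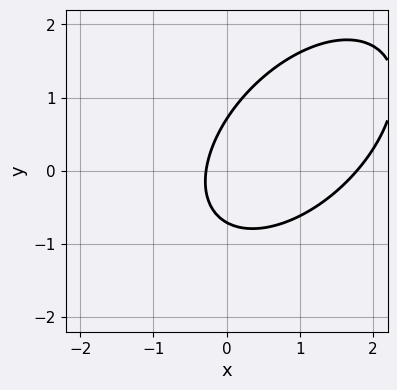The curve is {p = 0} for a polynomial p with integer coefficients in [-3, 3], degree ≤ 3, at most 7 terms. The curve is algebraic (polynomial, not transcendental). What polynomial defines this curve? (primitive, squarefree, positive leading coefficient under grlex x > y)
The degree is 2 — a generic line meets the curve in up to 2 points.
The integer polynomial consistent with all of this is the stated p.

2*x^2 - 2*x*y + 2*y^2 - 3*x - 1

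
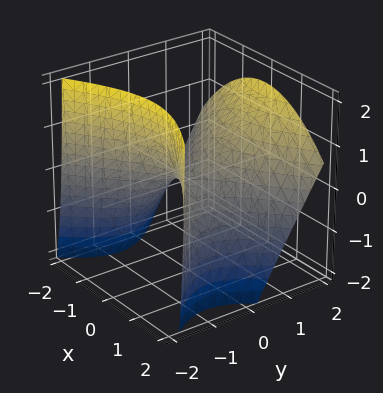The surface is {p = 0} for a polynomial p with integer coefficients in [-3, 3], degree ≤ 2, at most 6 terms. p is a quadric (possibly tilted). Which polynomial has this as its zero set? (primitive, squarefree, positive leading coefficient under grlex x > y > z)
2*x^2 - 3*y^2 + 2*y*z + 3*z

Degree: no degree-1 surface has this shape, so deg p = 2.
Checking where it meets the axes: it meets the z-axis at z = 0 (among the integer gridlines); one y-axis crossing is at y = 0; it meets the x-axis at x = 0 (among the integer gridlines).
Putting this together gives p.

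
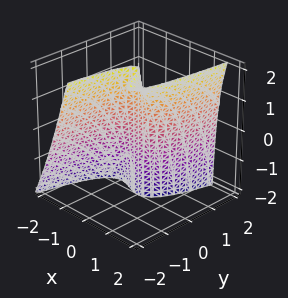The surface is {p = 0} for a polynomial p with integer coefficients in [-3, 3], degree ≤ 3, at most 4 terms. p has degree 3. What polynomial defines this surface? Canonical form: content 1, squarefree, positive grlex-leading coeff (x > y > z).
3*x^3 - 2*x^2*z + y*z - 3*y

deg p = 3. The shape is more complex than any degree-2 surface.
Checking where it meets the axes: every point of the z-axis in the box is on the surface; it crosses the y-axis at the gridline y = 0; one x-axis crossing is at x = 0.
Assembling these constraints gives the stated polynomial.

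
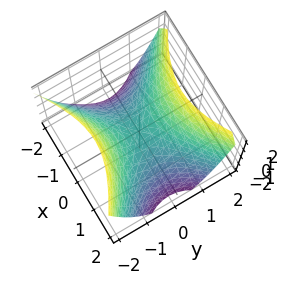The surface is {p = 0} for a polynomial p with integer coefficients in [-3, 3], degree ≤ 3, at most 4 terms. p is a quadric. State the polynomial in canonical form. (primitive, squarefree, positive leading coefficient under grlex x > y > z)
Degree: a saddle surface; a quadric, so deg p = 2.
Symmetries: the y ↦ −y reflection is a symmetry, so y appears only in even powers; mirror symmetry x ↦ −x ⇒ only even powers of x.
Checking where it meets the axes: it meets the x-axis at x = 0 (among the integer gridlines); it meets the y-axis at y = 0 (among the integer gridlines); it meets the z-axis at z = 0 (among the integer gridlines).
Assembling these constraints gives the stated polynomial.

2*x^2 - 3*y^2 + 3*z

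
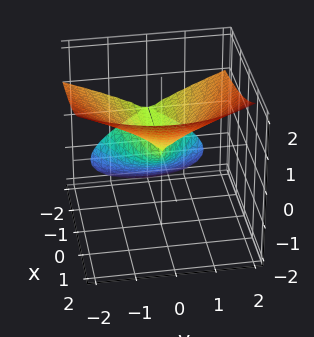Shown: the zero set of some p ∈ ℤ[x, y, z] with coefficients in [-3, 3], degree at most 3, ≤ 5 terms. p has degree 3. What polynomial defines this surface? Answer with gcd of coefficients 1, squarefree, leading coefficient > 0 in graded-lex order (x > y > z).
Degree: a generic line meets the surface in up to 3 points, so deg p = 3.
Against the integer gridlines: it crosses the z-axis at the gridline z = 0; the visible x-axis segment lies entirely on the surface; it meets the y-axis at y = 0 (among the integer gridlines).
Fitting integer coefficients to these (and the overall shape) gives p.

3*x*z^2 - 3*z^3 + 2*y^2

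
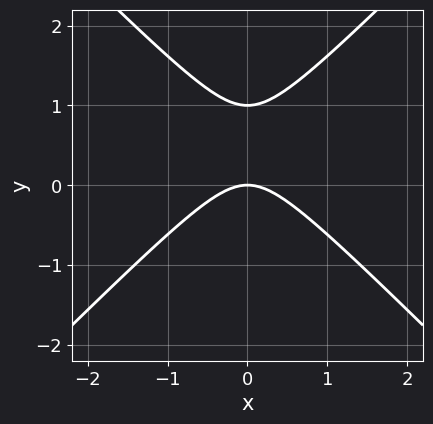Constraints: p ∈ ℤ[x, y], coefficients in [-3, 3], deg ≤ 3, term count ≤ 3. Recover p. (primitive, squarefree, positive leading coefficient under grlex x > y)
x^2 - y^2 + y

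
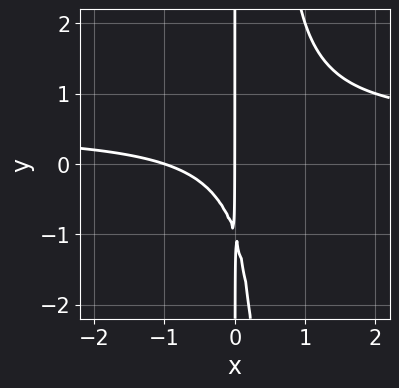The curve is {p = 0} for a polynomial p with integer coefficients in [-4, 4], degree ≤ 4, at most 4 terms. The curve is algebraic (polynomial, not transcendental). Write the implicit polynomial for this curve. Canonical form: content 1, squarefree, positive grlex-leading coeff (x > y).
2*x^2*y - x^2 - x*y - x

First, degree: the shape is more complex than any degree-2 curve, so deg p = 3.
Next, checking where it meets the axes: every point of the y-axis in the box is on the curve; the x-axis gridline crossings are at x ∈ {-1, 0}.
Finally, together with the visible shape, these determine p as stated.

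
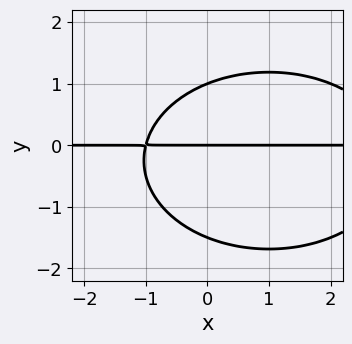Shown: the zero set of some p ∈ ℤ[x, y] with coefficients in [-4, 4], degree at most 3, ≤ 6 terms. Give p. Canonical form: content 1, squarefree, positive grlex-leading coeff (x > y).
x^2*y + 2*y^3 - 2*x*y + y^2 - 3*y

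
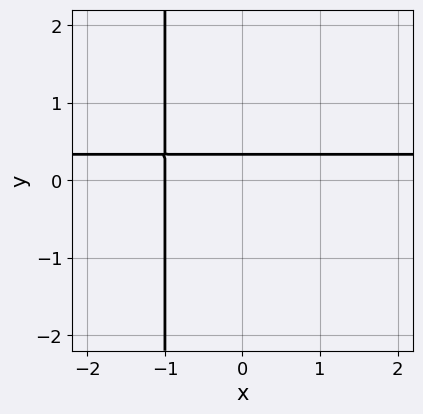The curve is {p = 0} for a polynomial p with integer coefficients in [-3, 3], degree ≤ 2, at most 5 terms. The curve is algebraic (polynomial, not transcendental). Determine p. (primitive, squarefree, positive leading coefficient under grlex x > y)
1. Degree: the shape is more complex than any degree-1 curve, so deg p = 2.
2. Reading off the gridlines: it crosses the x-axis at the gridline x = -1.
3. Solving for integer coefficients yields p as stated.

3*x*y - x + 3*y - 1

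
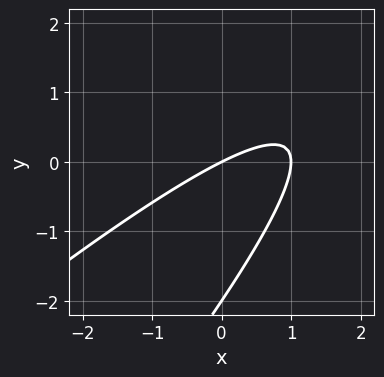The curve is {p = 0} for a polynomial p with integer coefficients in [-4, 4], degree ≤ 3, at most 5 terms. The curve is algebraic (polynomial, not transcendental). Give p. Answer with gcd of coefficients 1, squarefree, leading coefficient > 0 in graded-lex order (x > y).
deg p = 2.
Reading off the gridlines: among the integer gridlines, it crosses the x-axis at x ∈ {0, 1}; the y-axis gridline crossings are at y ∈ {-2, 0}.
Solving for integer coefficients yields p as stated.

x^2 - 2*x*y + y^2 - x + 2*y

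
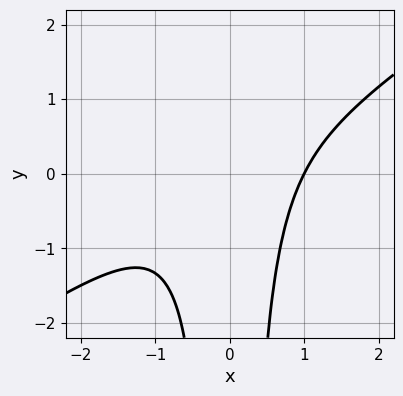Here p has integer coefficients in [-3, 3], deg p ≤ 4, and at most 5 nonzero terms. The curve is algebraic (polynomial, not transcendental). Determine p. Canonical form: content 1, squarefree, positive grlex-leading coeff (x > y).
2*x^3 - 3*x^2*y - 2

Degree: no degree-2 curve has this shape, so deg p = 3.
Observable constraints: it crosses the x-axis at the gridline x = 1; it misses every integer gridline on the y-axis.
Fitting integer coefficients to these (and the overall shape) gives p.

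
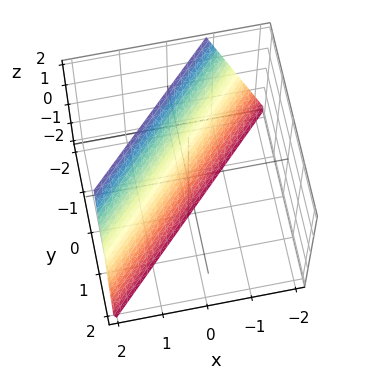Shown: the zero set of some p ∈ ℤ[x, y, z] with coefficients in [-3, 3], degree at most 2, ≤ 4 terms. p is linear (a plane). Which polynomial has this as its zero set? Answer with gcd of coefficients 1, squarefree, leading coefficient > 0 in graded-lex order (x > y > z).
The degree is 1 — every cross-section is a straight line — this is a plane.
Reading off the gridlines: it crosses the z-axis at the gridline z = -2.
Together with the visible shape, these determine p as stated.

3*x - 3*y - z - 2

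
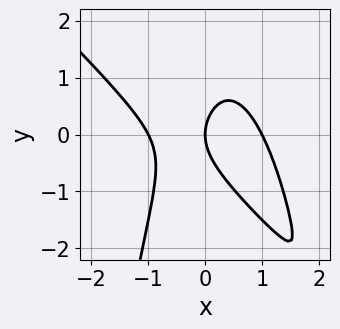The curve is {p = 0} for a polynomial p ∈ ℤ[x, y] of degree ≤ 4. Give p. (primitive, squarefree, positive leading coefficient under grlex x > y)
First, deg p = 3. No degree-2 curve has this shape.
Then, observable constraints: among the integer gridlines, it crosses the x-axis at x ∈ {-1, 0, 1}; it crosses the y-axis at the gridline y = 0.
Finally, assembling these constraints gives the stated polynomial.

3*x^3 + 3*x^2*y + 2*y^2 - 3*x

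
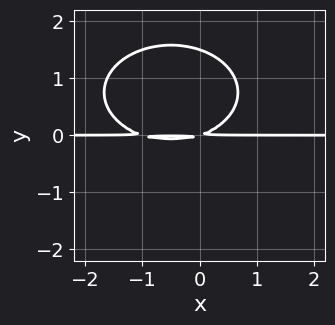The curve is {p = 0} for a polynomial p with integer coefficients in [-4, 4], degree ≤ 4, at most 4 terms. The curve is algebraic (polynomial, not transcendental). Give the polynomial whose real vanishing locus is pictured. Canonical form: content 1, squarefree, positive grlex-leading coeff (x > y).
x^2*y + 2*y^3 + x*y - 3*y^2

(a) deg p = 3.
(b) Reading off the gridlines: the visible x-axis segment lies entirely on the curve.
(c) Together with the visible shape, these determine p as stated.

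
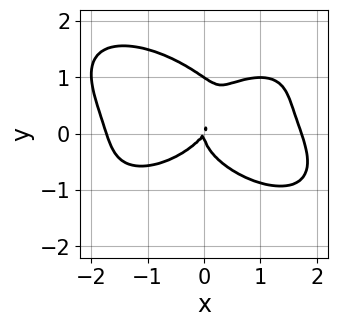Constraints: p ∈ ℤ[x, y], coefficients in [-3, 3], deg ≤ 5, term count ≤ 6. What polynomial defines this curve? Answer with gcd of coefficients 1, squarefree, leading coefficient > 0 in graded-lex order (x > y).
x^4 + 3*y^4 - 3*y^3 - 3*x^2 + 2*x*y

1. The degree is 4 — the shape is more complex than any degree-3 curve.
2. From the visible intercepts: it meets the x-axis at x = 0 (among the integer gridlines); the y-axis gridline crossings are at y ∈ {0, 1}.
3. Putting this together gives p.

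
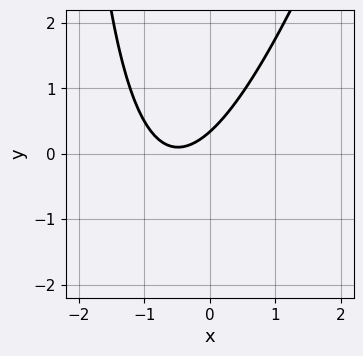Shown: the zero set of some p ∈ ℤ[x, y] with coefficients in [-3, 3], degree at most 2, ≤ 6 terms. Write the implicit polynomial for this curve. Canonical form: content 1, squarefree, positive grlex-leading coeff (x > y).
(a) deg p = 2. A generic line meets the curve in up to 2 points.
(b) Checking where it meets the axes: it misses every integer gridline on the x-axis.
(c) The integer polynomial consistent with all of this is the stated p.

3*x^2 - x*y + 3*x - 3*y + 1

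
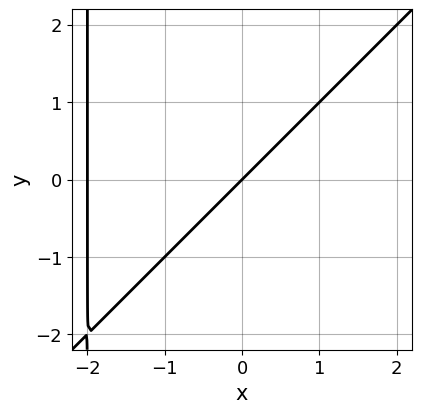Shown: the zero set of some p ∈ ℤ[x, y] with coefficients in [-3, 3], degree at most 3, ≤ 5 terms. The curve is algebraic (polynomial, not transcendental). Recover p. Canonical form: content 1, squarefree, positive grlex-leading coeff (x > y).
First, the degree is 2 — a generic line meets the curve in up to 2 points.
Then, observable constraints: the x-axis gridline crossings are at x ∈ {-2, 0}; one y-axis crossing is at y = 0.
Finally, these observations pin down the coefficients.

x^2 - x*y + 2*x - 2*y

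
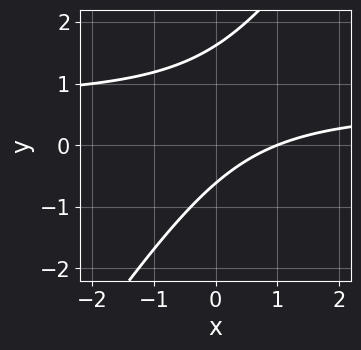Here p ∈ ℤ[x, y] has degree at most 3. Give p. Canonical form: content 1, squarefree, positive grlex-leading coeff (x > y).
3*x*y - 2*y^2 - 2*x + 2*y + 2

1. Degree: a generic line meets the curve in up to 2 points, so deg p = 2.
2. Checking where it meets the axes: it meets the x-axis at x = 1 (among the integer gridlines).
3. Matching integer coefficients to the picture gives p.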